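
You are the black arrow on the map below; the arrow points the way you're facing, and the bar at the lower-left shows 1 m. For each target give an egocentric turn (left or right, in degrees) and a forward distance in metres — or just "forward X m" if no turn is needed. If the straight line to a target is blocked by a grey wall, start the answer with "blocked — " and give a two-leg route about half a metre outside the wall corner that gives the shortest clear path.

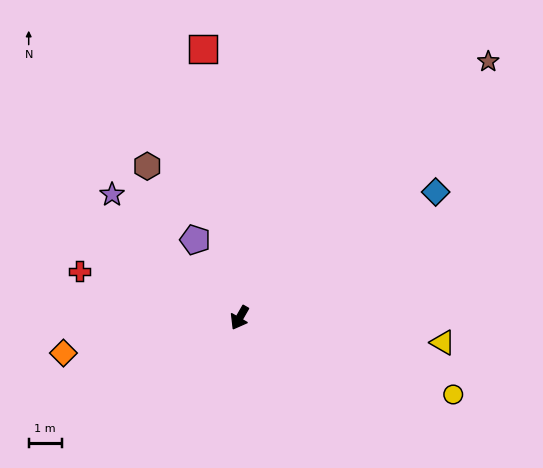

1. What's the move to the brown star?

turn left 166°, forward 10.9 m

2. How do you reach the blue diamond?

turn left 152°, forward 7.1 m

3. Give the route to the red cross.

turn right 76°, forward 5.1 m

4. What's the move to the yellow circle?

turn left 100°, forward 6.9 m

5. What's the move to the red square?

turn right 142°, forward 8.3 m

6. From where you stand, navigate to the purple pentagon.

turn right 121°, forward 2.7 m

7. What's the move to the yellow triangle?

turn left 113°, forward 6.2 m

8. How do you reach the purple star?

turn right 104°, forward 5.4 m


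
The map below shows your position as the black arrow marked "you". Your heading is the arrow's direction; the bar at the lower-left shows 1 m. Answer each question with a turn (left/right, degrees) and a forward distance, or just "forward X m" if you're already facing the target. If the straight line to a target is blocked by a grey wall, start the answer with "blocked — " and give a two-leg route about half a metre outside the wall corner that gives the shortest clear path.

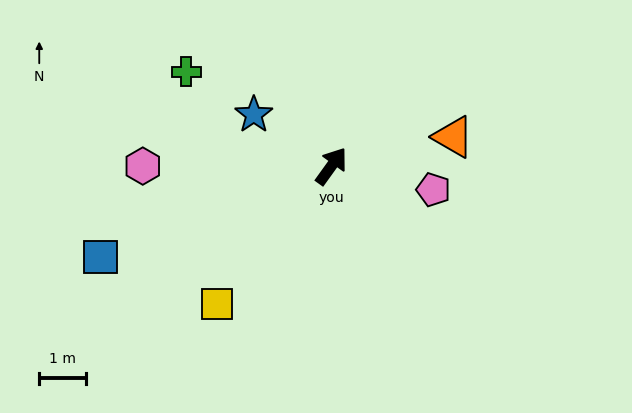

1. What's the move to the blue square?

turn left 147°, forward 5.3 m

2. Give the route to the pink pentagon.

turn right 67°, forward 2.2 m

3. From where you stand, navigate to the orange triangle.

turn right 41°, forward 2.7 m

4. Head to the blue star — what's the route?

turn left 92°, forward 2.0 m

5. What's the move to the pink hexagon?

turn left 126°, forward 4.0 m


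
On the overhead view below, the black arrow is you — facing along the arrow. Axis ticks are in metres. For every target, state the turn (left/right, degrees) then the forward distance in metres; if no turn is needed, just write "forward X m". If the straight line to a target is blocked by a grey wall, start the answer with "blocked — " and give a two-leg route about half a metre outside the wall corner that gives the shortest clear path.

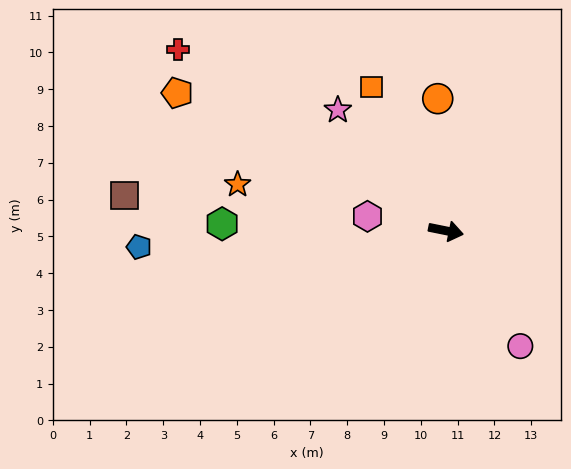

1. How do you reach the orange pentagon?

turn left 164°, forward 8.2 m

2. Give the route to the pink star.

turn left 143°, forward 4.4 m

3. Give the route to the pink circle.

turn right 46°, forward 3.7 m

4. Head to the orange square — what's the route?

turn left 129°, forward 4.4 m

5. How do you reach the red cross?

turn left 157°, forward 8.8 m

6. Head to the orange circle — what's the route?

turn left 105°, forward 3.6 m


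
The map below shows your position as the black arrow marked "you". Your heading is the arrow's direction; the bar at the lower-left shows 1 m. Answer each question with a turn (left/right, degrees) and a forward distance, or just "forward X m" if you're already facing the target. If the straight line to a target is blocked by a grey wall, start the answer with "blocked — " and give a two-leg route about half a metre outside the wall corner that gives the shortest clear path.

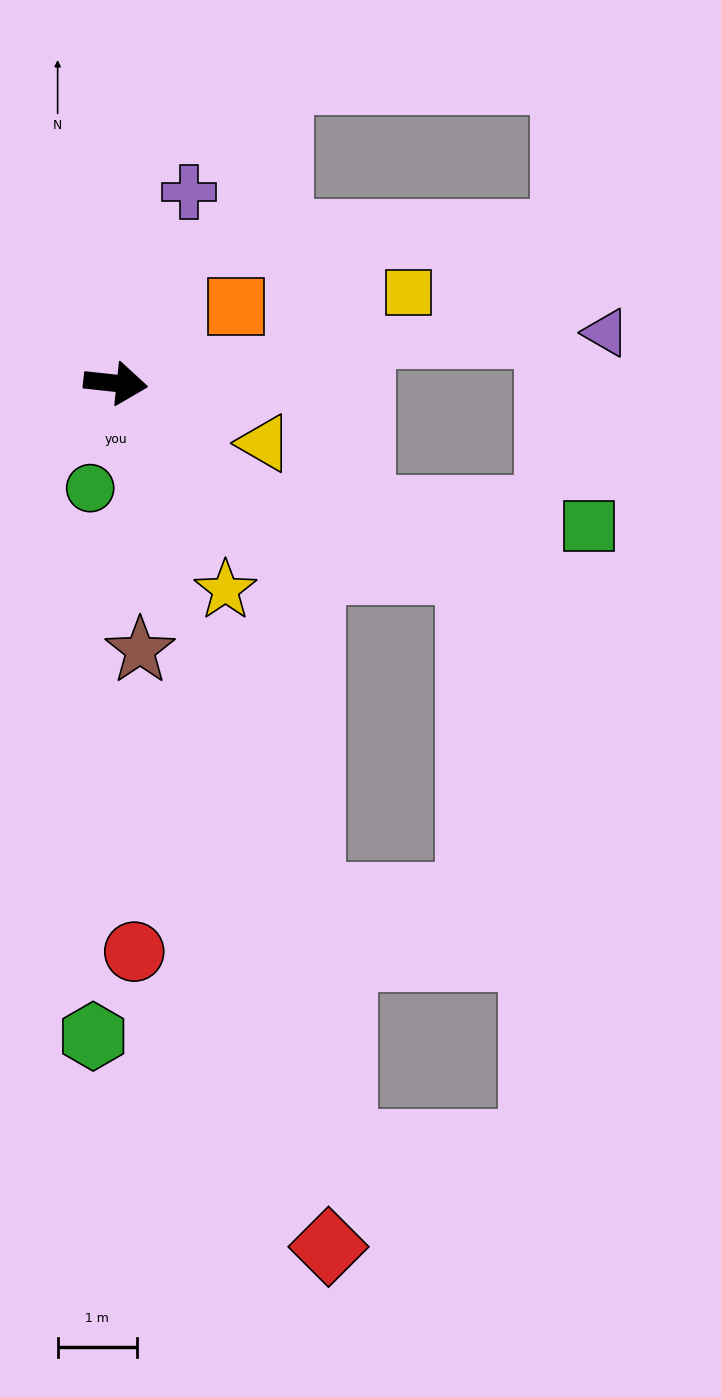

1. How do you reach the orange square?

turn left 39°, forward 1.8 m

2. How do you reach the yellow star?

turn right 56°, forward 2.9 m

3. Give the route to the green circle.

turn right 97°, forward 1.4 m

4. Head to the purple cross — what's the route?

turn left 75°, forward 2.6 m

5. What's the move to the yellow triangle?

turn right 16°, forward 2.0 m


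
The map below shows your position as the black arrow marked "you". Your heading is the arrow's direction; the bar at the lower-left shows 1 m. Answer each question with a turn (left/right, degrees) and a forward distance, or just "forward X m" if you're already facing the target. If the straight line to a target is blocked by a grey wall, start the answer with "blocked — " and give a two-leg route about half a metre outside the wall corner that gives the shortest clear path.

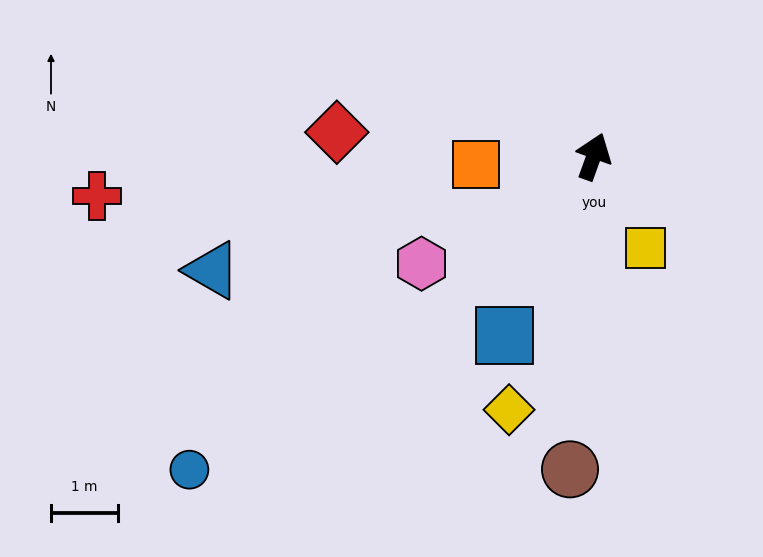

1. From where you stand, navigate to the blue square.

turn left 173°, forward 3.0 m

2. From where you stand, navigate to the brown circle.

turn right 165°, forward 4.7 m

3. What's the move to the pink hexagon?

turn left 142°, forward 3.0 m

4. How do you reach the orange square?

turn left 114°, forward 1.8 m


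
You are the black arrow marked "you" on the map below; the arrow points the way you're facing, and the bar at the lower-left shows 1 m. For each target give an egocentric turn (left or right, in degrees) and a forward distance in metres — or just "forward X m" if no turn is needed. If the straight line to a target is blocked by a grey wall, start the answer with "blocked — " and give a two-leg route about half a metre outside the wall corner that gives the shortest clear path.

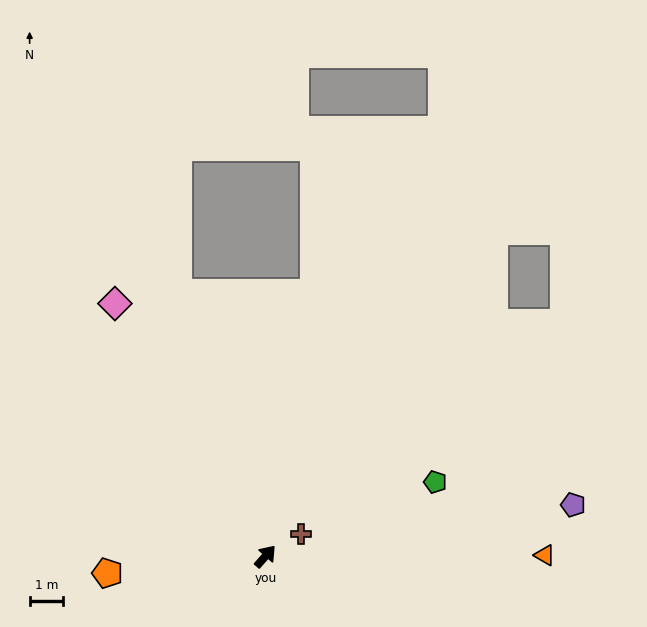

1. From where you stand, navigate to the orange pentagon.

turn left 138°, forward 4.8 m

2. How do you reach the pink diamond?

turn left 72°, forward 8.9 m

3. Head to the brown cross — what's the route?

turn right 16°, forward 1.3 m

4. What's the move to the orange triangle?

turn right 48°, forward 8.4 m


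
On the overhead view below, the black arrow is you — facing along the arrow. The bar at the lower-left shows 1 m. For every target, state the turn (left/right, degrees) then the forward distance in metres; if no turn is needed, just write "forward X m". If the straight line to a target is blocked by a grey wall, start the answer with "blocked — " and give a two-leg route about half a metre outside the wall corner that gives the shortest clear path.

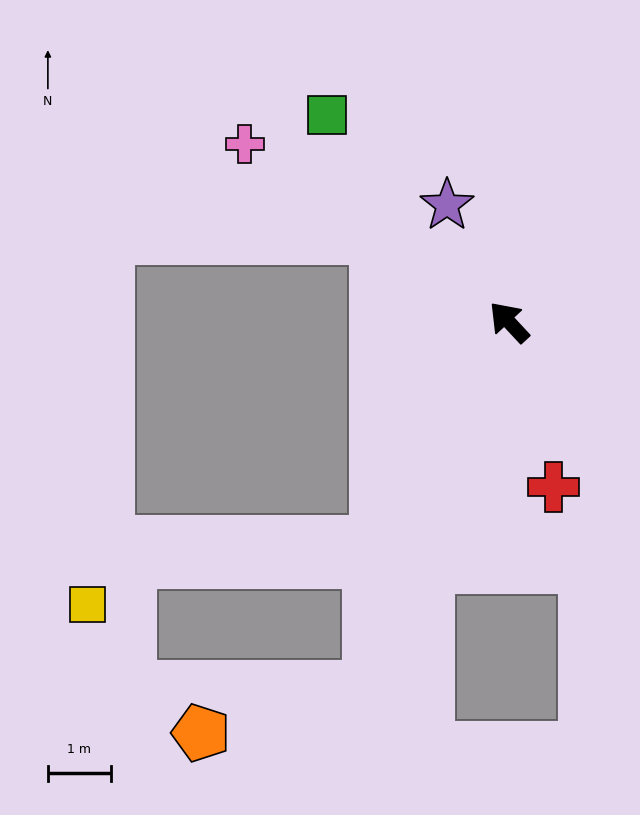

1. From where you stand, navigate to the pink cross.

turn left 13°, forward 5.0 m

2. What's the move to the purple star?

turn right 15°, forward 2.1 m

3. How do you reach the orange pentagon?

blocked — turn left 116°, forward 6.2 m, then turn right 54°, forward 2.8 m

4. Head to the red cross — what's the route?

turn left 152°, forward 2.7 m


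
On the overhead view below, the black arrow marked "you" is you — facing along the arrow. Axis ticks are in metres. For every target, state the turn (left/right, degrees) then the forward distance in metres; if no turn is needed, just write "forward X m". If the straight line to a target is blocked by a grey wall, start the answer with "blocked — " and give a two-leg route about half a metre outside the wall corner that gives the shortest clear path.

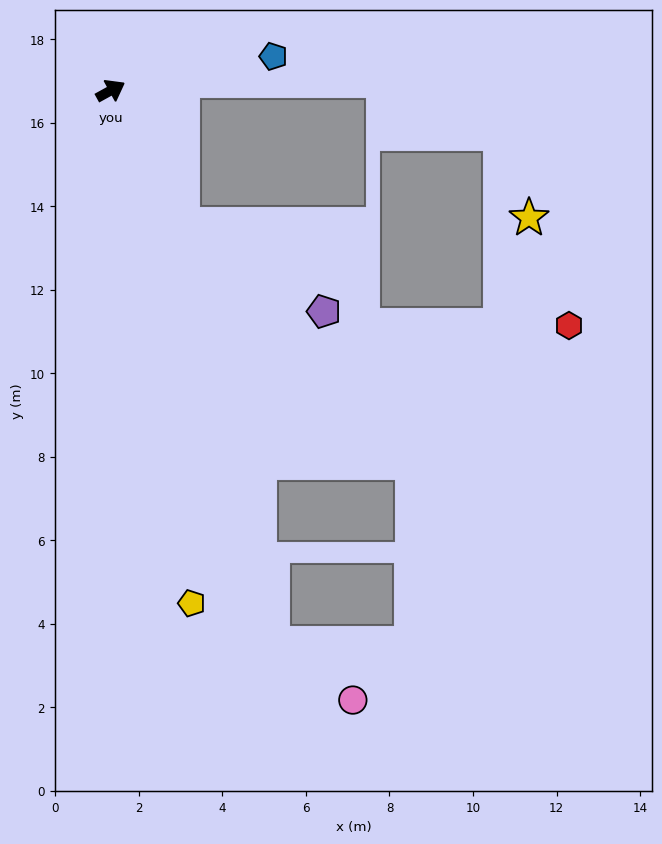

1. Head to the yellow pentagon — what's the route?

turn right 110°, forward 12.4 m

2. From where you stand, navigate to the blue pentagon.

turn right 17°, forward 4.0 m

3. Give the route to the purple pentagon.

blocked — turn right 91°, forward 3.7 m, then turn left 31°, forward 4.0 m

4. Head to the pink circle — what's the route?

blocked — turn right 103°, forward 13.8 m, then turn left 39°, forward 2.4 m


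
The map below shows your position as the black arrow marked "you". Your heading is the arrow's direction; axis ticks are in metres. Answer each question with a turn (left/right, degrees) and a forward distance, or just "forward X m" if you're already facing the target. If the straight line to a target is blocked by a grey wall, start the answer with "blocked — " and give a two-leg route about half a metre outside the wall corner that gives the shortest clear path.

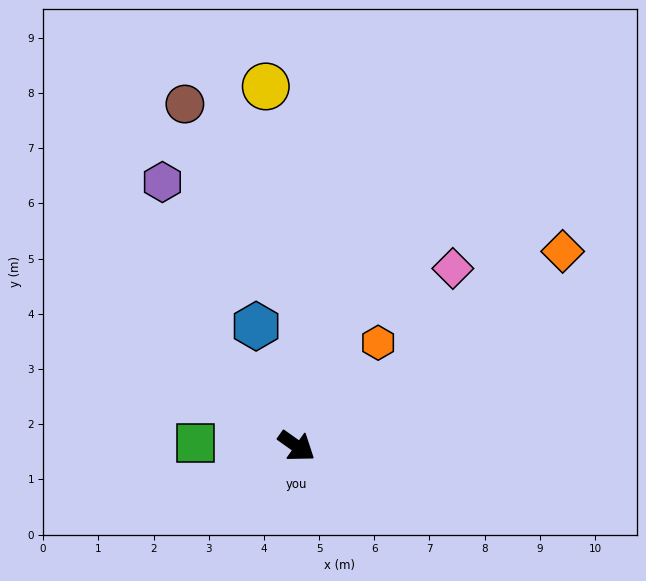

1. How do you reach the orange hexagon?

turn left 87°, forward 2.4 m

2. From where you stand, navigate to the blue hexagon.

turn left 144°, forward 2.3 m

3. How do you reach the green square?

turn right 146°, forward 1.8 m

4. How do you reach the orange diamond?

turn left 72°, forward 6.0 m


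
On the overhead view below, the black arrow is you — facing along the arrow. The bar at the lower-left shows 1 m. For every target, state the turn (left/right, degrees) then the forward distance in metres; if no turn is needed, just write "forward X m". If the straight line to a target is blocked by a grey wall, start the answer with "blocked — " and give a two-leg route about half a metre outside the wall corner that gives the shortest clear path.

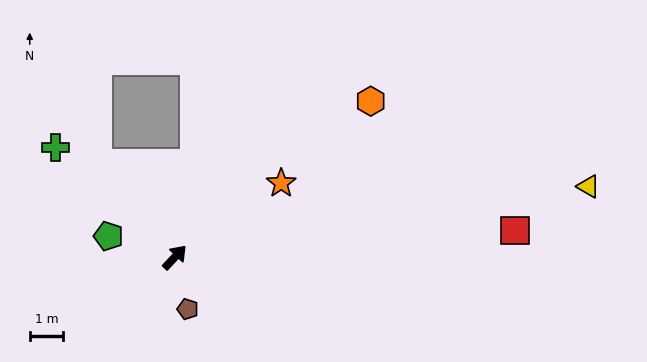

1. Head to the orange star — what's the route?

turn right 12°, forward 3.9 m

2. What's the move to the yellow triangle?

turn right 37°, forward 12.6 m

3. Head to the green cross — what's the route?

turn left 91°, forward 4.9 m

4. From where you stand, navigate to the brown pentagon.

turn right 123°, forward 1.6 m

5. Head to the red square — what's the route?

turn right 42°, forward 10.3 m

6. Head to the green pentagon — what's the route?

turn left 116°, forward 2.1 m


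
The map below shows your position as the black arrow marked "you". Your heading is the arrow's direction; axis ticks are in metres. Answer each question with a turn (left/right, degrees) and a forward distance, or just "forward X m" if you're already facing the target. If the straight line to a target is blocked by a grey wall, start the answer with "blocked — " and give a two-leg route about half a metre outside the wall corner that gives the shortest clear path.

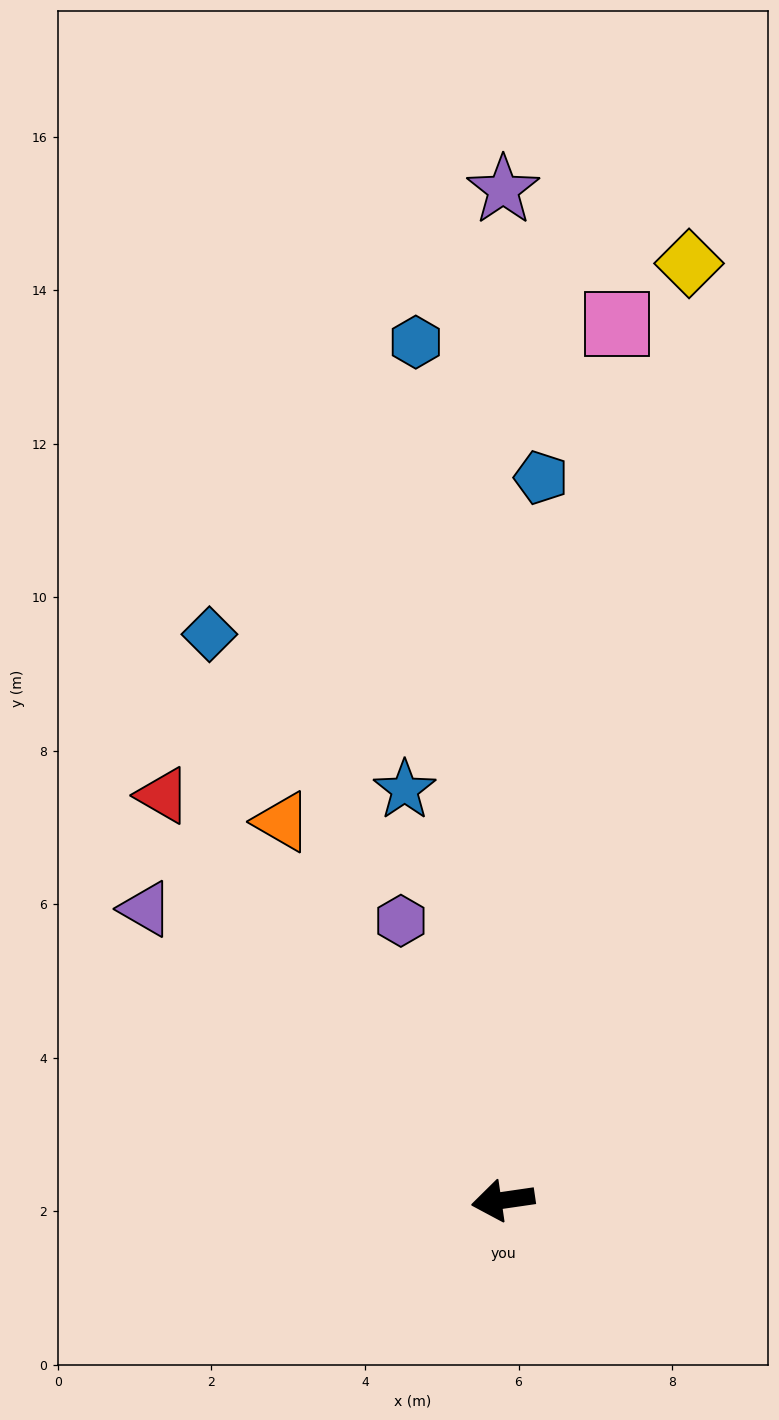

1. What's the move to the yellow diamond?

turn right 109°, forward 12.4 m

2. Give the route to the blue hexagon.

turn right 92°, forward 11.2 m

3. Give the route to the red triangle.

turn right 58°, forward 6.9 m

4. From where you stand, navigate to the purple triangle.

turn right 47°, forward 6.0 m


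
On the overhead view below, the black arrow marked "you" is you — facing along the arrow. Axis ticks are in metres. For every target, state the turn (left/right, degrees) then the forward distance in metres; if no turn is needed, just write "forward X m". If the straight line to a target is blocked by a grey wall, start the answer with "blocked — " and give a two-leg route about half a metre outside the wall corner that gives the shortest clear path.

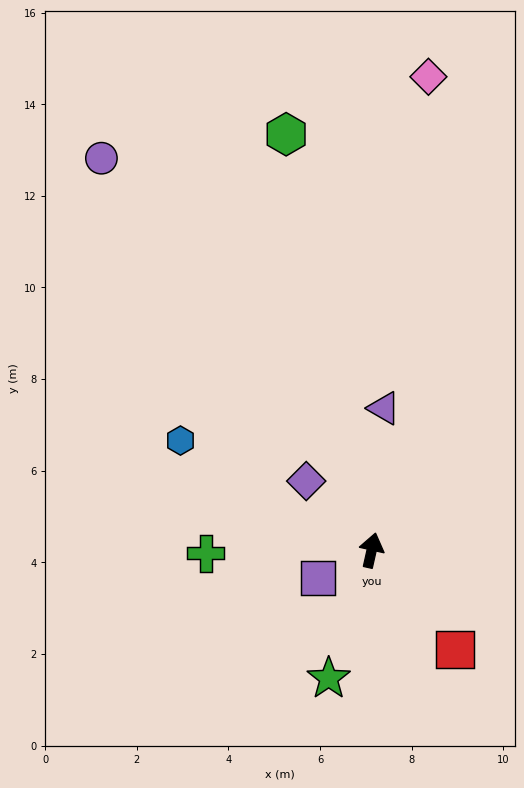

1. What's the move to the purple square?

turn left 130°, forward 1.3 m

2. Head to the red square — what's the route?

turn right 127°, forward 2.8 m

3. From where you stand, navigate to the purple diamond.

turn left 56°, forward 2.1 m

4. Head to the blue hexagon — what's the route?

turn left 73°, forward 4.8 m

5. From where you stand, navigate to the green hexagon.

turn left 24°, forward 9.3 m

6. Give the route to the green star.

turn left 174°, forward 2.9 m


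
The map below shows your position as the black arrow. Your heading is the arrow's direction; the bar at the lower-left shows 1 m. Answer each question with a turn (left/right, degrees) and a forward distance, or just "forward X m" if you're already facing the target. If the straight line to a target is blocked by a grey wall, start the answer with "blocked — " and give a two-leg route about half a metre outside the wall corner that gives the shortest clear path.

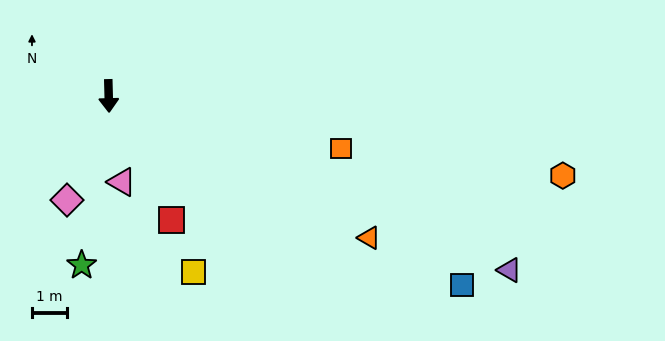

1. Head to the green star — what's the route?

turn right 11°, forward 4.9 m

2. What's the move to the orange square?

turn left 76°, forward 6.8 m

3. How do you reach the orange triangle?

turn left 60°, forward 8.5 m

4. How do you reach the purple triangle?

turn left 65°, forward 12.5 m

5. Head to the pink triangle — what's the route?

turn left 7°, forward 2.5 m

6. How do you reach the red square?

turn left 25°, forward 4.0 m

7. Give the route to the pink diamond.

turn right 23°, forward 3.2 m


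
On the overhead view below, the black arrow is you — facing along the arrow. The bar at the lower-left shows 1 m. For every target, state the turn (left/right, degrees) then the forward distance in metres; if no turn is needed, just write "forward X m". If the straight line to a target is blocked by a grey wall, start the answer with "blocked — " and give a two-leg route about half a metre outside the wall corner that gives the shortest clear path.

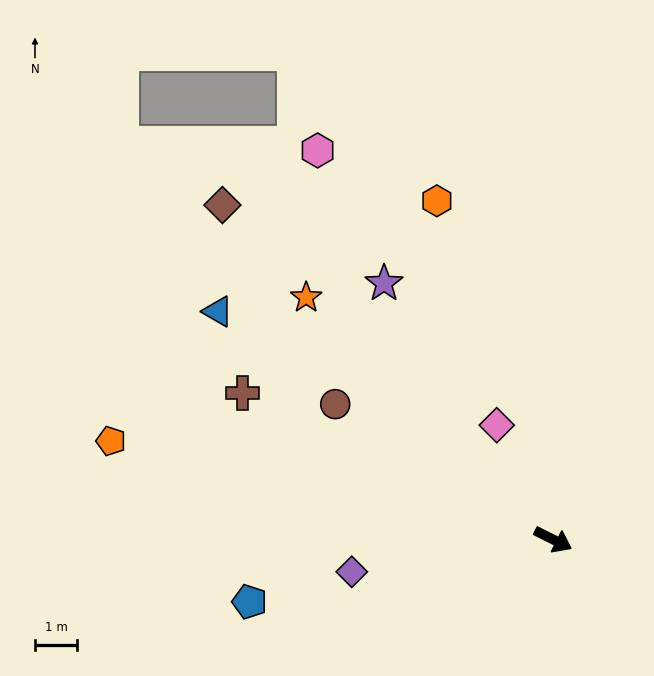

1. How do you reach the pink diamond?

turn left 143°, forward 3.0 m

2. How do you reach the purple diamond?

turn right 144°, forward 4.8 m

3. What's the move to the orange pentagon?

turn right 166°, forward 10.7 m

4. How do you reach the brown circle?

turn left 175°, forward 6.0 m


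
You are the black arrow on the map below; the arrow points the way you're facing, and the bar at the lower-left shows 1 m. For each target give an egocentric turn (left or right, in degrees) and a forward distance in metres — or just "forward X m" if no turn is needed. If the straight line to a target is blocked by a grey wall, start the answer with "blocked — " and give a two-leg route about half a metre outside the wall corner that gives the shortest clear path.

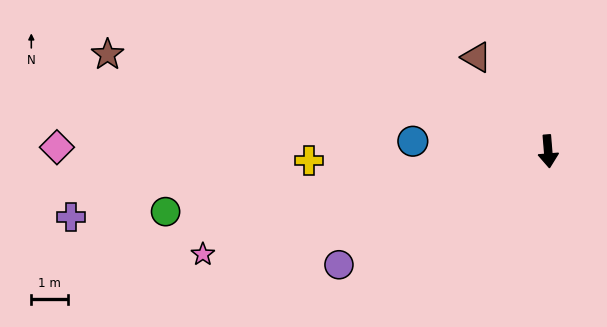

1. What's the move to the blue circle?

turn right 99°, forward 3.7 m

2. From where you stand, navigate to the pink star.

turn right 78°, forward 9.9 m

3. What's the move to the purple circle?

turn right 66°, forward 6.6 m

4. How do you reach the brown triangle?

turn right 147°, forward 3.3 m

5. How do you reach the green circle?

turn right 86°, forward 10.7 m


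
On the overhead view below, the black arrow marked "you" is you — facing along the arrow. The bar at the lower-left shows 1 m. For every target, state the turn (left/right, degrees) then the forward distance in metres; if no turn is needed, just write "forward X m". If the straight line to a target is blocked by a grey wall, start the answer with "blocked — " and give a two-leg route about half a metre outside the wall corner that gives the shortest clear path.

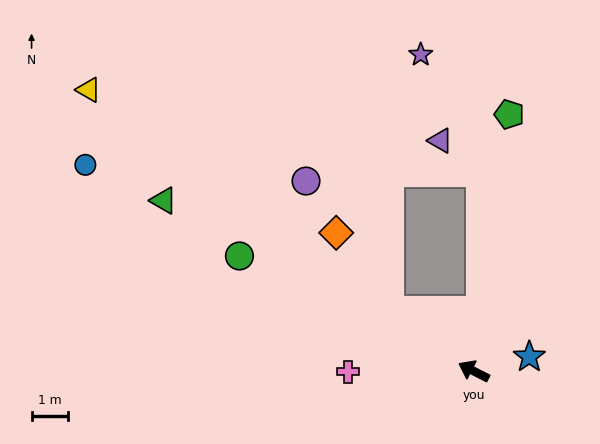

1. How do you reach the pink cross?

turn left 27°, forward 3.5 m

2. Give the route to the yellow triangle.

turn right 9°, forward 13.1 m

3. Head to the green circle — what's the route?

forward 7.2 m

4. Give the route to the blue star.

turn right 139°, forward 1.6 m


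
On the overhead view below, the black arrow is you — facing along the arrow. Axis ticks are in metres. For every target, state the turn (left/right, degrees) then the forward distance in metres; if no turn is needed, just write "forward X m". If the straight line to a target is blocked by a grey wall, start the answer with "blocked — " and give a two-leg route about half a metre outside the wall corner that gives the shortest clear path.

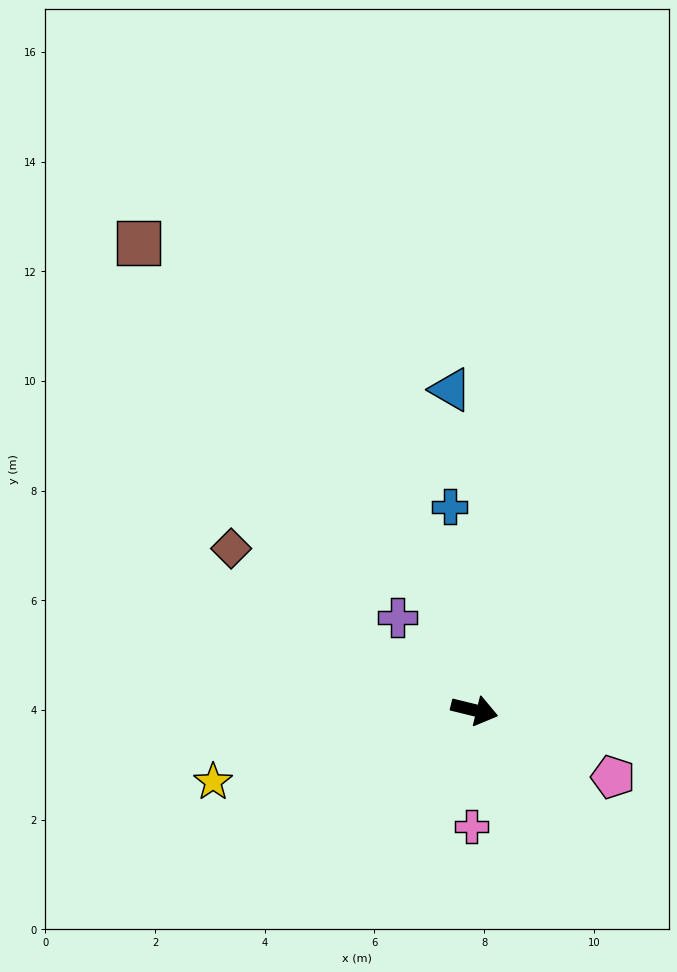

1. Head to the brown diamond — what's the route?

turn left 160°, forward 5.3 m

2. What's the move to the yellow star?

turn right 151°, forward 4.9 m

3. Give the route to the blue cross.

turn left 111°, forward 3.7 m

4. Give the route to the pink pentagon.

turn right 12°, forward 2.8 m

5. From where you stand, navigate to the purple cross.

turn left 144°, forward 2.2 m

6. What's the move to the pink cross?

turn right 78°, forward 2.1 m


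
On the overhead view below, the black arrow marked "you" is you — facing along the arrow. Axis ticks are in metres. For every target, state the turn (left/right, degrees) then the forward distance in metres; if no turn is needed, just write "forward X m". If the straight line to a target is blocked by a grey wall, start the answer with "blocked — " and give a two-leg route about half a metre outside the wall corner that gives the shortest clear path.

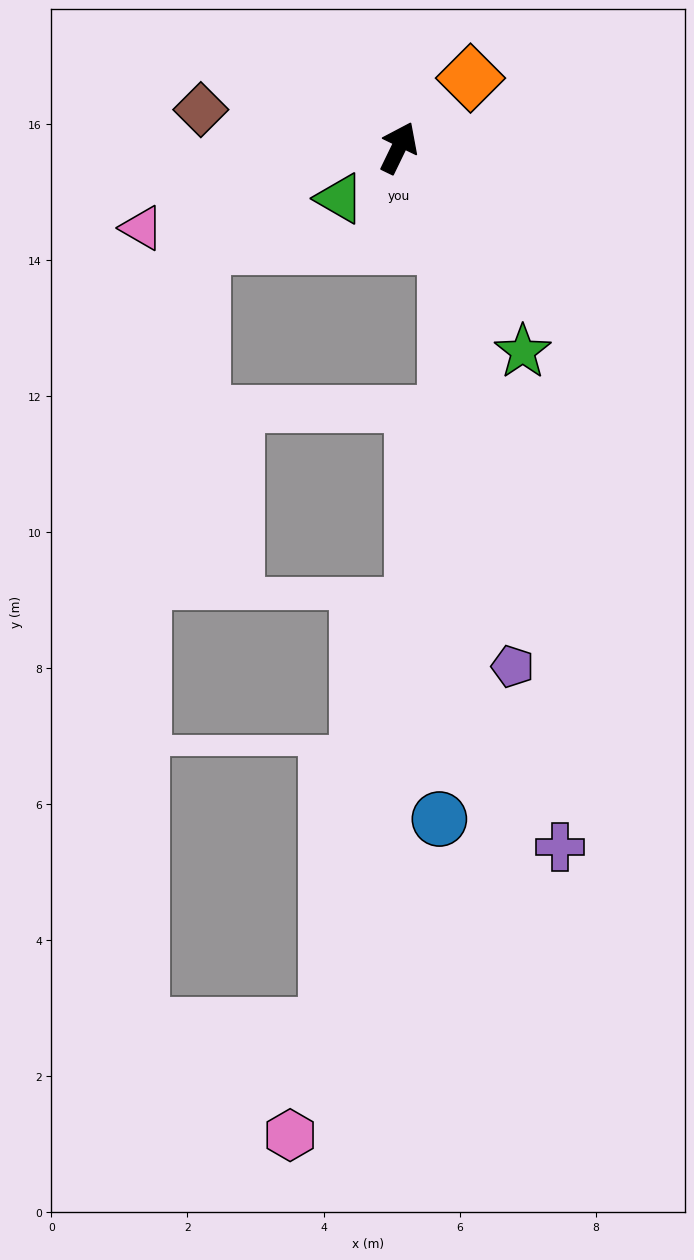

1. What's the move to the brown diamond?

turn left 105°, forward 3.0 m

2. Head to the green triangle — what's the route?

turn left 157°, forward 1.1 m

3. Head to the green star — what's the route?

turn right 123°, forward 3.5 m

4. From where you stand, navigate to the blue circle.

blocked — turn right 128°, forward 1.6 m, then turn right 27°, forward 8.4 m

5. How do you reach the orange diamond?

turn right 20°, forward 1.5 m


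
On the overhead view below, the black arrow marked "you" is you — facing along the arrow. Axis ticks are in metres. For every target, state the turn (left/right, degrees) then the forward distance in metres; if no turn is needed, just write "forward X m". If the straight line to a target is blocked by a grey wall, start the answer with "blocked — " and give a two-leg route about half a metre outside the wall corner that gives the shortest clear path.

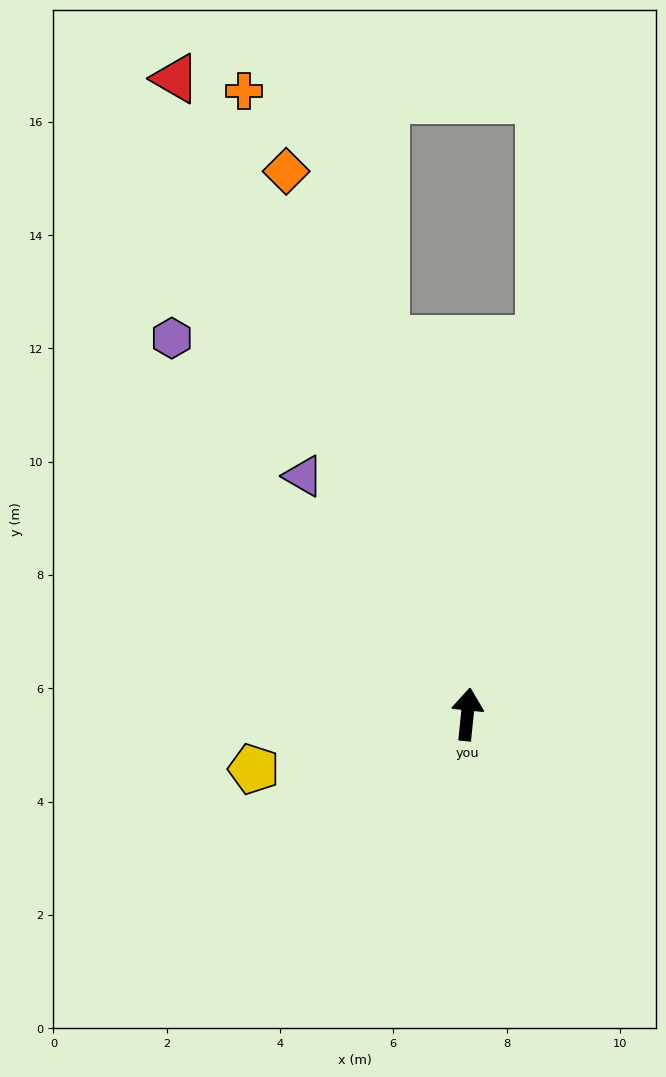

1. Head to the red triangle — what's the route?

turn left 30°, forward 12.3 m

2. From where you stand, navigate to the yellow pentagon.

turn left 110°, forward 3.9 m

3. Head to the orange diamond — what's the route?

turn left 24°, forward 10.1 m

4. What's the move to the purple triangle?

turn left 40°, forward 5.1 m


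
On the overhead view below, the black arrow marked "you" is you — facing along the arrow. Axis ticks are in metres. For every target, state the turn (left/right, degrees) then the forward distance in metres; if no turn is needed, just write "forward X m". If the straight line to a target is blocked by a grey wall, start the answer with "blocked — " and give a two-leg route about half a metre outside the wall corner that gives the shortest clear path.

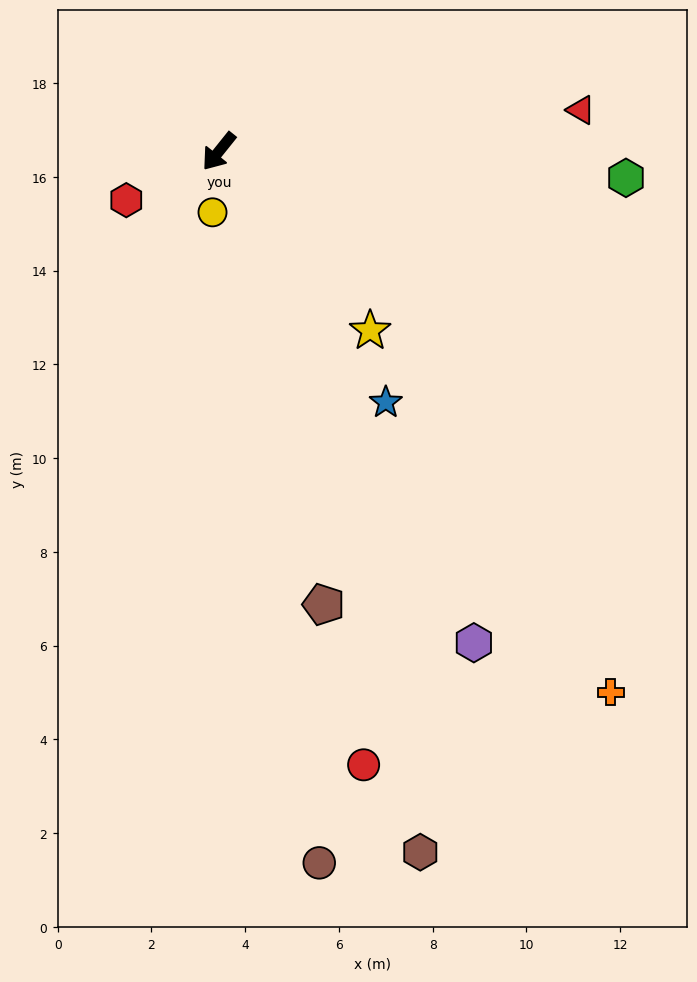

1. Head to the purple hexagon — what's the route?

turn left 66°, forward 11.8 m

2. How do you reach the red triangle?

turn left 135°, forward 7.8 m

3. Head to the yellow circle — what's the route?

turn left 33°, forward 1.3 m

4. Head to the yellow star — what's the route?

turn left 79°, forward 5.0 m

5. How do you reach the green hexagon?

turn left 125°, forward 8.7 m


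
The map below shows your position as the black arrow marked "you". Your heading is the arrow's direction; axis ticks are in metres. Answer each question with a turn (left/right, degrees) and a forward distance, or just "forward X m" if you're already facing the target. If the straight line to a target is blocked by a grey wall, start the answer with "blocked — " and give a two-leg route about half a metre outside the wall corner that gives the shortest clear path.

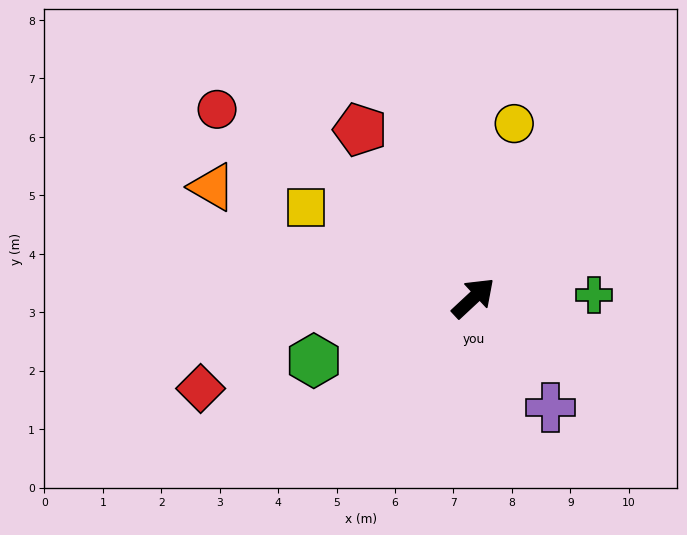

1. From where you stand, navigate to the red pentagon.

turn left 81°, forward 3.5 m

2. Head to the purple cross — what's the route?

turn right 98°, forward 2.3 m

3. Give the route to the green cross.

turn right 42°, forward 2.1 m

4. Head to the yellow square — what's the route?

turn left 109°, forward 3.3 m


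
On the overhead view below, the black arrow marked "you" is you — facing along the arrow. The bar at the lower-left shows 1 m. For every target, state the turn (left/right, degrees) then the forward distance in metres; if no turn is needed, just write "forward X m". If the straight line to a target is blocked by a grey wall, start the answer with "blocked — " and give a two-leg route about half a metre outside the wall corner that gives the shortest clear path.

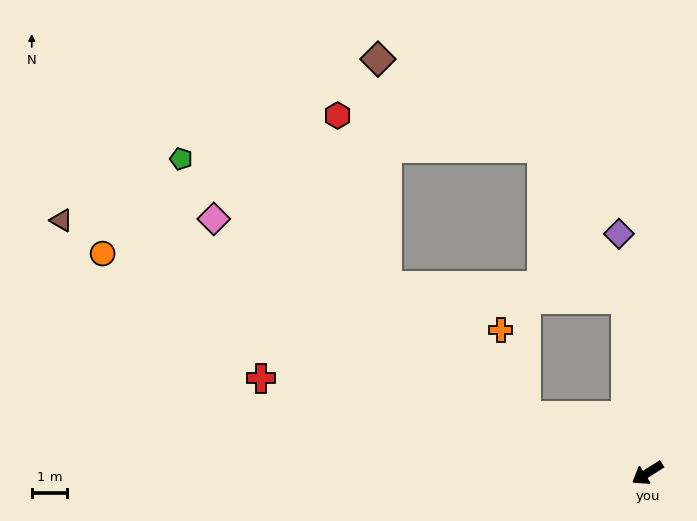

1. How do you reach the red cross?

turn right 46°, forward 11.3 m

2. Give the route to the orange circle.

turn right 54°, forward 16.6 m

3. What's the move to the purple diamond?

turn right 115°, forward 6.8 m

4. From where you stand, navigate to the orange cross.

blocked — turn right 57°, forward 3.8 m, then turn right 49°, forward 2.5 m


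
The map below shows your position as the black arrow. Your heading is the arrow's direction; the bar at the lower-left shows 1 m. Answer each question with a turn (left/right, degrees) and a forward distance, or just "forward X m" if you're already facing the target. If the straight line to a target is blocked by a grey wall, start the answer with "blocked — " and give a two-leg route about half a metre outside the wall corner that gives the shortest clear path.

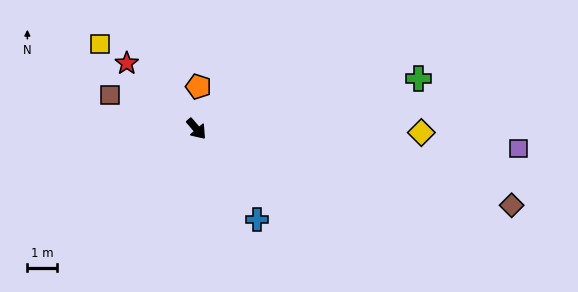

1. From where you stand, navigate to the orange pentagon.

turn left 137°, forward 1.4 m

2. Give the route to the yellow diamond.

turn left 48°, forward 7.5 m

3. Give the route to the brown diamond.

turn left 36°, forward 10.8 m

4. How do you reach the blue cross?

turn right 7°, forward 3.6 m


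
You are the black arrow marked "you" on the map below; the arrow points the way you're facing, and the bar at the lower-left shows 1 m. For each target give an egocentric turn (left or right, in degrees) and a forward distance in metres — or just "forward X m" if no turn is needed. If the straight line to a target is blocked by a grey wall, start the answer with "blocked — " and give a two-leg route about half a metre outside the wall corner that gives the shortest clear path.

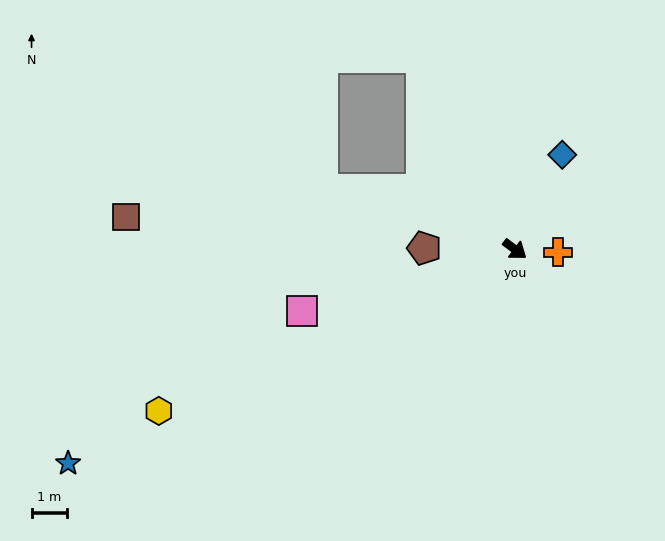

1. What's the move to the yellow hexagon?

turn right 119°, forward 11.0 m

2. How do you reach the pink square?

turn right 127°, forward 6.2 m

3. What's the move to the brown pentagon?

turn right 144°, forward 2.5 m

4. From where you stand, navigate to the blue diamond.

turn left 100°, forward 3.0 m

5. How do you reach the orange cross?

turn left 33°, forward 1.2 m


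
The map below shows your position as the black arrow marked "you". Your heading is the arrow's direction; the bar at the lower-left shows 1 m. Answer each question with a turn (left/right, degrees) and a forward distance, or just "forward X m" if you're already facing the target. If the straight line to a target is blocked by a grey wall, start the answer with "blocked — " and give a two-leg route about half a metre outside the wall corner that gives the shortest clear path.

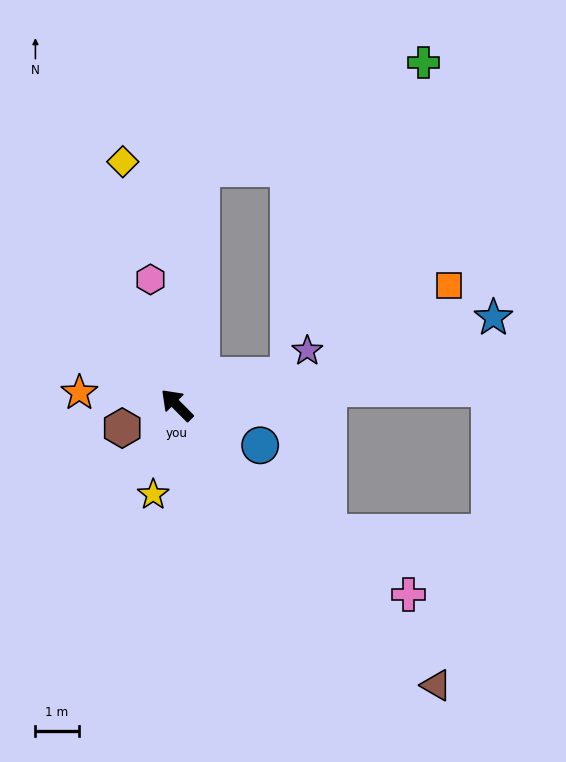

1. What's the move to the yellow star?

turn left 120°, forward 2.1 m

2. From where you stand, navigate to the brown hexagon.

turn left 68°, forward 1.4 m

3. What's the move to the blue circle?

turn right 161°, forward 2.1 m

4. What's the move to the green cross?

blocked — turn right 51°, forward 5.5 m, then turn right 58°, forward 5.7 m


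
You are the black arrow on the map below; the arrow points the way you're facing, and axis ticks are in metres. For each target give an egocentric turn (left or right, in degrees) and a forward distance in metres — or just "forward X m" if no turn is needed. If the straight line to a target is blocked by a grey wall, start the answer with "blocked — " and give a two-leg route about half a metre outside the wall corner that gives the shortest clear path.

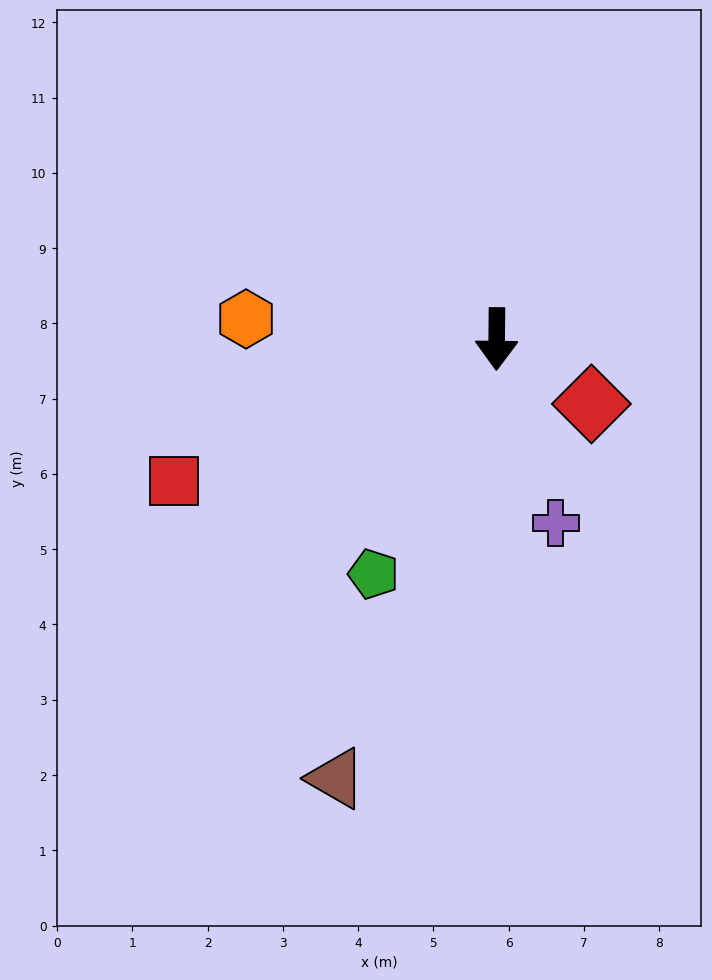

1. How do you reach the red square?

turn right 66°, forward 4.7 m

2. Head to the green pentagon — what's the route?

turn right 27°, forward 3.5 m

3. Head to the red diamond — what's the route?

turn left 56°, forward 1.5 m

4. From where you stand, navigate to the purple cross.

turn left 18°, forward 2.6 m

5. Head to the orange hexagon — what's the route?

turn right 94°, forward 3.3 m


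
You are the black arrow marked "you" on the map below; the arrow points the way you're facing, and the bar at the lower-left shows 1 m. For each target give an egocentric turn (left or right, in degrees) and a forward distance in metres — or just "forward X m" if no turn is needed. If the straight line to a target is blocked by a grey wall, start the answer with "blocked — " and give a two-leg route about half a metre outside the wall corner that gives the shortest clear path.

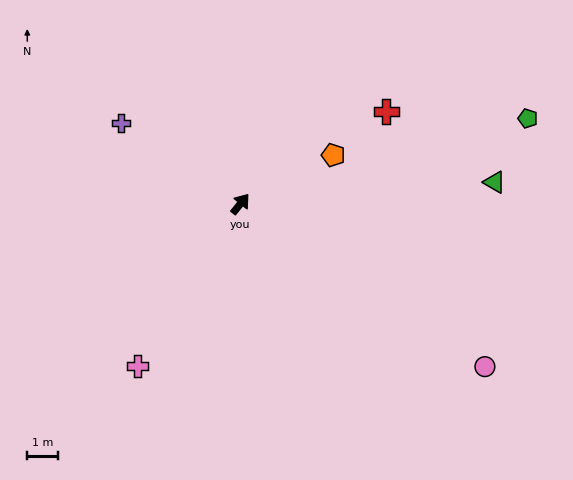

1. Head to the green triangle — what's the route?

turn right 46°, forward 8.3 m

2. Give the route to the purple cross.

turn left 95°, forward 4.7 m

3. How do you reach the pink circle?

turn right 85°, forward 9.6 m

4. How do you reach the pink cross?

turn right 174°, forward 6.2 m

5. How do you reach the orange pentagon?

turn right 24°, forward 3.4 m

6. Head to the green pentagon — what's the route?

turn right 35°, forward 9.8 m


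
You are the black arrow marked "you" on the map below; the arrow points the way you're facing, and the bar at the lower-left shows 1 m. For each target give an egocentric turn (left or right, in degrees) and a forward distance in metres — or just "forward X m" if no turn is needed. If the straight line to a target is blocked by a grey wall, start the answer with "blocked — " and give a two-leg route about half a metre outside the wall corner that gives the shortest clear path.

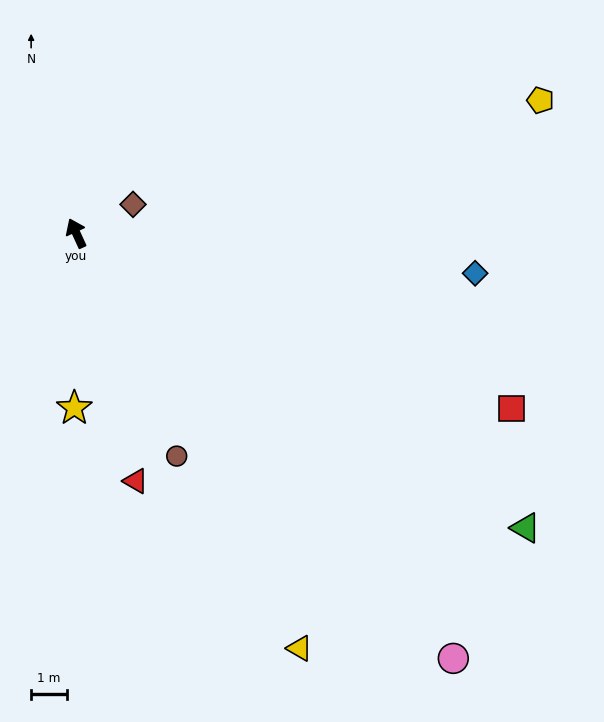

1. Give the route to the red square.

turn right 137°, forward 13.1 m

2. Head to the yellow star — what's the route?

turn left 155°, forward 4.9 m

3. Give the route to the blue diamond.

turn right 120°, forward 11.2 m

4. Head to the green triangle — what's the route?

turn right 148°, forward 15.0 m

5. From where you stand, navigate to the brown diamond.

turn right 88°, forward 1.8 m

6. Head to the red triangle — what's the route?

turn left 169°, forward 7.1 m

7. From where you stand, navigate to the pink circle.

turn right 163°, forward 15.9 m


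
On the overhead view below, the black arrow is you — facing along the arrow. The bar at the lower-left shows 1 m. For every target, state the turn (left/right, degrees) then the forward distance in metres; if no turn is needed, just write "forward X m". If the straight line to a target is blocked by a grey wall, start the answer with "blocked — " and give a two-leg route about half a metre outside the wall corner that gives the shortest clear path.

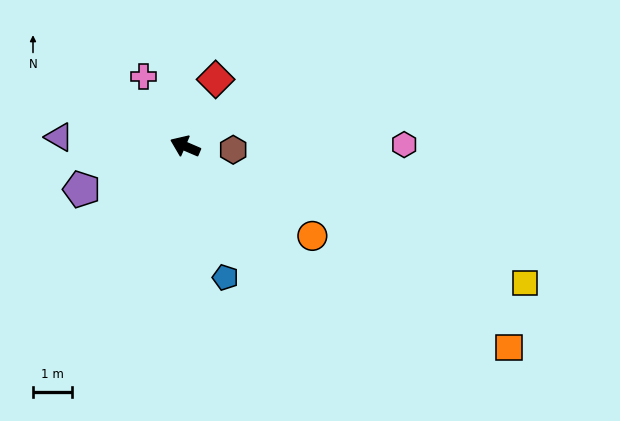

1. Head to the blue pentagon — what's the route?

turn left 130°, forward 3.5 m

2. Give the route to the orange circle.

turn left 168°, forward 4.0 m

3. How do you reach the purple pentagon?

turn left 46°, forward 2.9 m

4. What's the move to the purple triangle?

turn left 19°, forward 3.2 m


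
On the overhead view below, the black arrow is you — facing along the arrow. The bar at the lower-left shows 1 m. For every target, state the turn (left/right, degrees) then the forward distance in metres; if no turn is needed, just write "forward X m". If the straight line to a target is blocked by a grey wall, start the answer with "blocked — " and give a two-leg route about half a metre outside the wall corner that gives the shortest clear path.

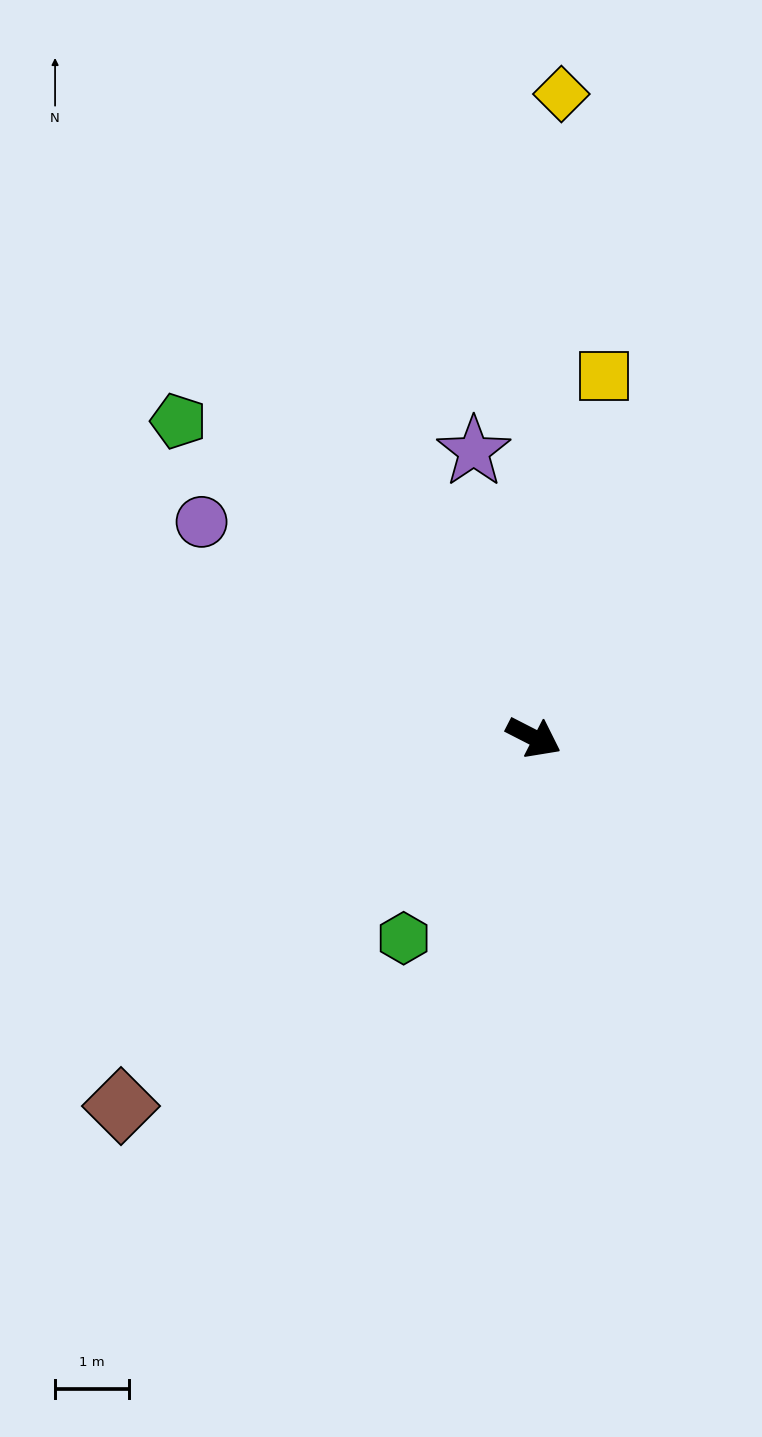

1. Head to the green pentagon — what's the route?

turn left 165°, forward 6.4 m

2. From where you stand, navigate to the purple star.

turn left 129°, forward 3.9 m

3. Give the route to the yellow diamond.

turn left 115°, forward 8.7 m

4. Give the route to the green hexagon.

turn right 96°, forward 3.2 m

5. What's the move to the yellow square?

turn left 106°, forward 5.0 m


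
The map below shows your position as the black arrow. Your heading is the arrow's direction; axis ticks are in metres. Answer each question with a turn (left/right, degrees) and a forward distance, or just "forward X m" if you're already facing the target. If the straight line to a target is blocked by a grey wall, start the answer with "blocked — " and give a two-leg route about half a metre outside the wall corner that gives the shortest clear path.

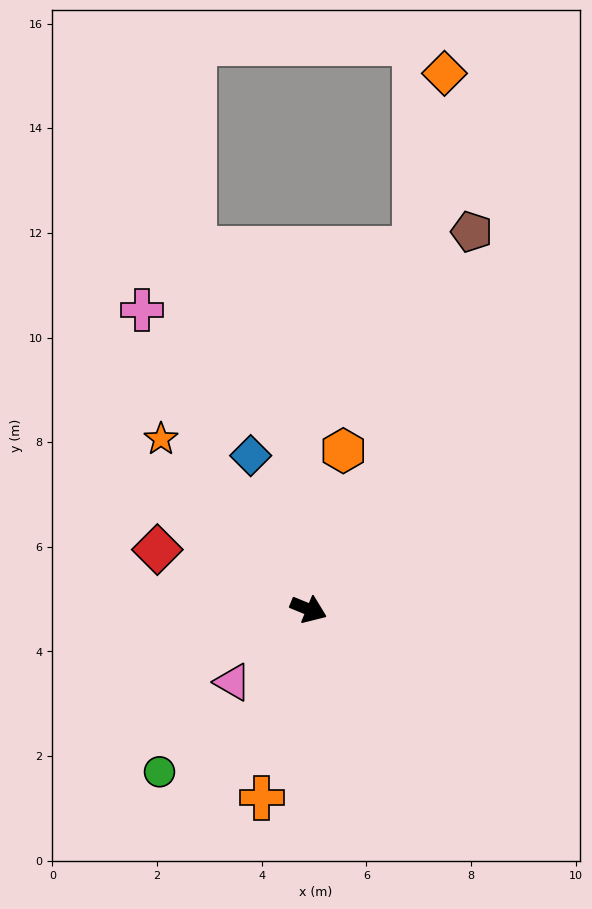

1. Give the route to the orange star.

turn left 153°, forward 4.3 m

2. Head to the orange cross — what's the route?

turn right 82°, forward 3.7 m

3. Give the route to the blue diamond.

turn left 133°, forward 3.1 m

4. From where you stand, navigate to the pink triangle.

turn right 114°, forward 2.0 m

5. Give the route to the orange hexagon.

turn left 100°, forward 3.1 m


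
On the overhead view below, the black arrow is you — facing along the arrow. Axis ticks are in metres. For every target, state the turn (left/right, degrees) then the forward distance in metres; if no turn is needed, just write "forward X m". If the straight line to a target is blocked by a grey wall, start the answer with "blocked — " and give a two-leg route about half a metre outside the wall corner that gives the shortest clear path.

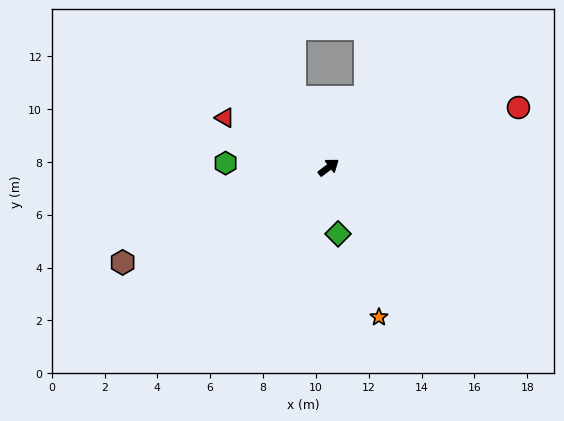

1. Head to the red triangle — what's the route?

turn left 117°, forward 4.4 m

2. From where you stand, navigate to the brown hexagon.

turn left 168°, forward 8.6 m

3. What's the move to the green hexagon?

turn left 141°, forward 3.9 m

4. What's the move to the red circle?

turn right 19°, forward 7.5 m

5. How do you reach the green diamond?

turn right 119°, forward 2.5 m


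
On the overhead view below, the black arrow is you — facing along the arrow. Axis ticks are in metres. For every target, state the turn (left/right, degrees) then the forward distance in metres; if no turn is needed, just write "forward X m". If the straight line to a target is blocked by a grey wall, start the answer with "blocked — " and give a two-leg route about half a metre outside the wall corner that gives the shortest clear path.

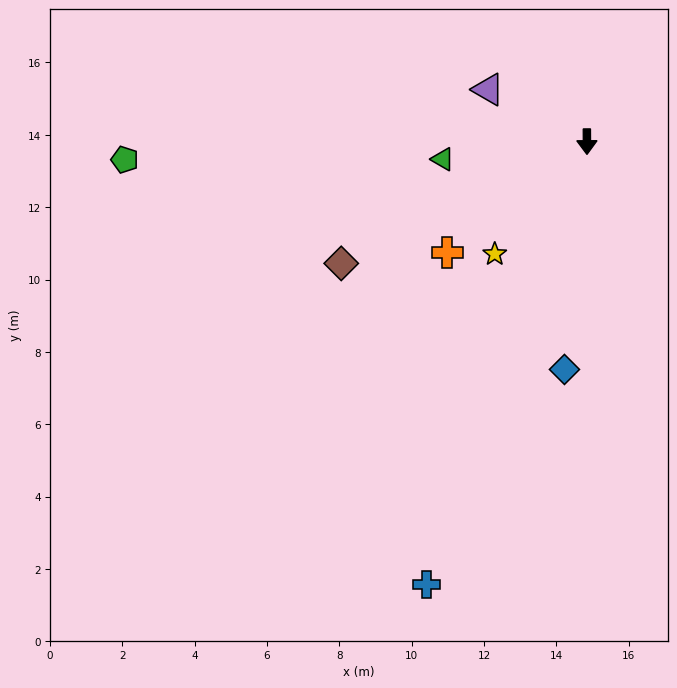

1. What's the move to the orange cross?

turn right 52°, forward 4.9 m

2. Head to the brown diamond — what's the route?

turn right 64°, forward 7.6 m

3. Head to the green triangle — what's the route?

turn right 83°, forward 4.0 m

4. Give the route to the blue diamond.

turn right 6°, forward 6.3 m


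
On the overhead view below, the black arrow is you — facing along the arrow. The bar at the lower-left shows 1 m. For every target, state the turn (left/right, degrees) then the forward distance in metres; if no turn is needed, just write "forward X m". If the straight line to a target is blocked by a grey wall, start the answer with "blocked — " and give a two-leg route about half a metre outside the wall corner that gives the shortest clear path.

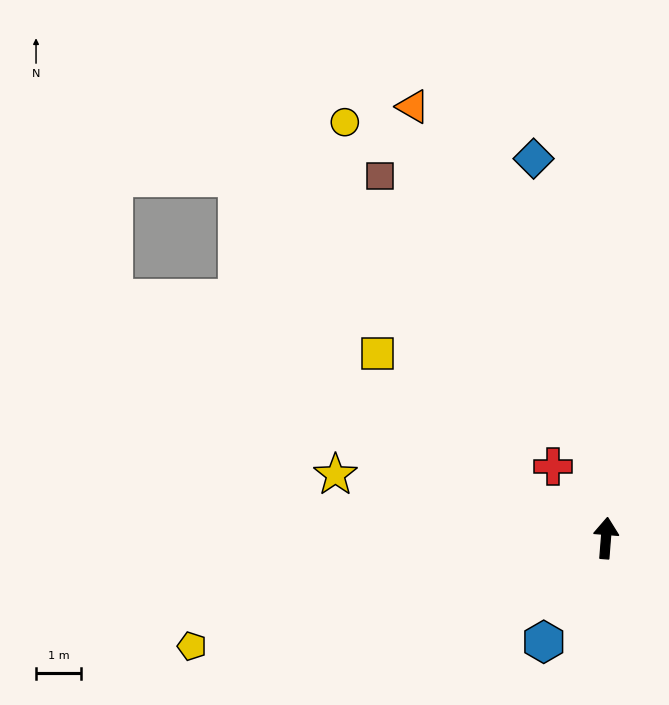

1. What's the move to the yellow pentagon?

turn left 109°, forward 9.5 m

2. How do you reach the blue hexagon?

turn left 154°, forward 2.7 m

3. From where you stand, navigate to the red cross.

turn left 41°, forward 2.0 m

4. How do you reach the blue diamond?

turn left 15°, forward 8.6 m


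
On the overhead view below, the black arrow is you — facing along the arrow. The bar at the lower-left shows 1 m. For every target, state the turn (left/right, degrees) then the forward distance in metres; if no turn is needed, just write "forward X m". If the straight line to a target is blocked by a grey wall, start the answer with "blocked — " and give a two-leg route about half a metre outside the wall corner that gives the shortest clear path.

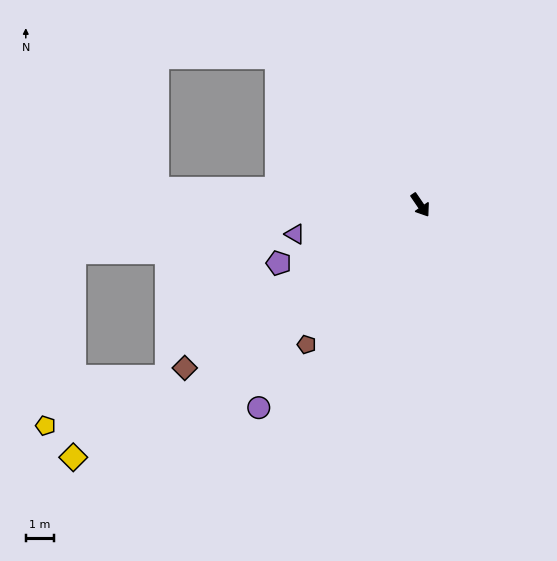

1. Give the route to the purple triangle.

turn right 111°, forward 4.6 m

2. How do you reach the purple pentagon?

turn right 102°, forward 5.5 m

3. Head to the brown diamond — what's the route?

turn right 90°, forward 10.2 m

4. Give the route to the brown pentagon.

turn right 74°, forward 6.4 m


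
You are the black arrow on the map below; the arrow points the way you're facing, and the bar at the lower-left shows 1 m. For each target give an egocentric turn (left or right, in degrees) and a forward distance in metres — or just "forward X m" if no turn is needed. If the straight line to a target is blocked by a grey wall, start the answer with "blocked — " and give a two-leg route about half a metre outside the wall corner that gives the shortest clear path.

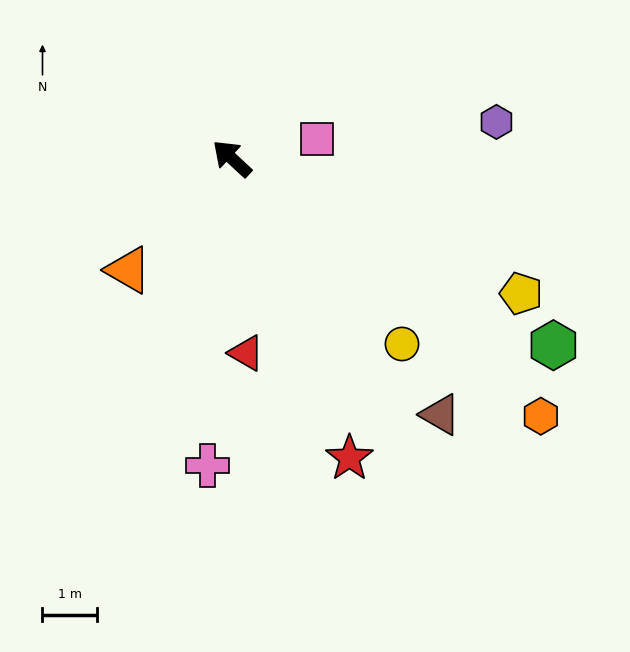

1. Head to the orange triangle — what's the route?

turn left 90°, forward 2.8 m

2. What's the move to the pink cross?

turn left 128°, forward 5.7 m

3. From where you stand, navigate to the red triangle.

turn left 137°, forward 3.6 m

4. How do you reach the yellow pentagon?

turn right 162°, forward 5.9 m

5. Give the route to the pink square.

turn right 124°, forward 1.6 m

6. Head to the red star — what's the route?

turn left 154°, forward 5.9 m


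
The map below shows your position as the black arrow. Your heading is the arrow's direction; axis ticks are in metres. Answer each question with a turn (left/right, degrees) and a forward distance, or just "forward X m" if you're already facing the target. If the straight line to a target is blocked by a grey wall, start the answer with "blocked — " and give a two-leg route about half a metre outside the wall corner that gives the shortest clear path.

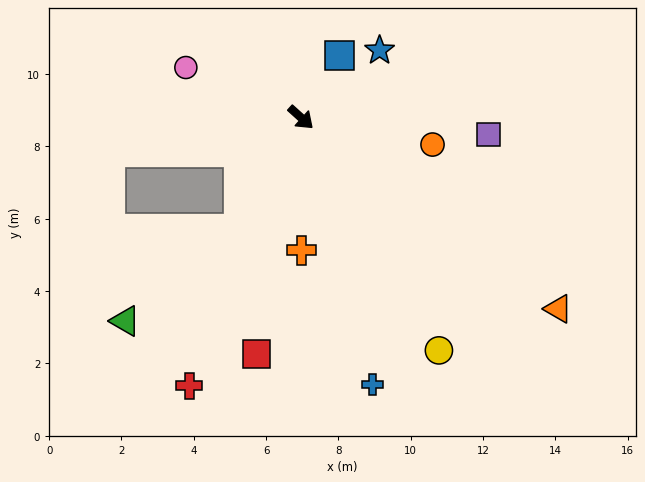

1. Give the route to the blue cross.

turn right 33°, forward 7.6 m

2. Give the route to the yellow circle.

turn right 17°, forward 7.5 m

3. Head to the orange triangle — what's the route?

turn left 5°, forward 8.9 m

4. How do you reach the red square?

turn right 59°, forward 6.7 m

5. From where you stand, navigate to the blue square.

turn left 100°, forward 2.0 m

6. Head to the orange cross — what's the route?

turn right 48°, forward 3.7 m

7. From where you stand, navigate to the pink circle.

turn right 161°, forward 3.5 m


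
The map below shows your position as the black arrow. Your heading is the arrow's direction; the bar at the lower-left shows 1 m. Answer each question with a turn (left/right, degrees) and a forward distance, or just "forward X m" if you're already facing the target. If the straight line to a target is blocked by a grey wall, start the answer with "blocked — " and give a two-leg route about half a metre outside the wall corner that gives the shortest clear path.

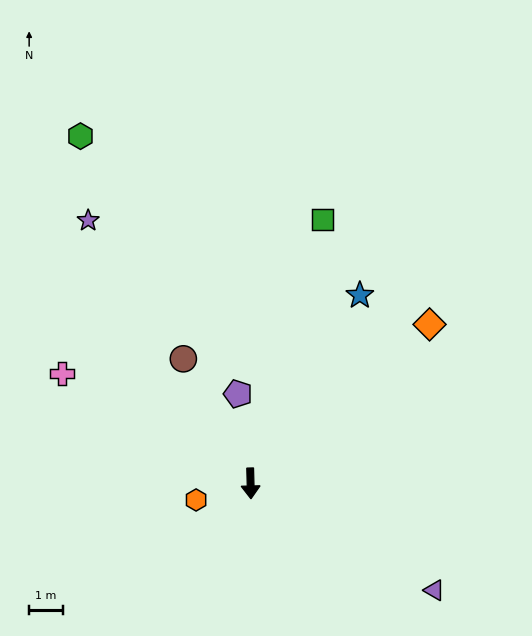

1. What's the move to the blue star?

turn left 148°, forward 6.5 m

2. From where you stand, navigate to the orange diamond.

turn left 130°, forward 7.1 m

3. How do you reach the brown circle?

turn right 153°, forward 4.2 m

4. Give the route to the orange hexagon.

turn right 75°, forward 1.7 m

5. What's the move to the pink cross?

turn right 122°, forward 6.5 m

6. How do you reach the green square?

turn left 163°, forward 8.1 m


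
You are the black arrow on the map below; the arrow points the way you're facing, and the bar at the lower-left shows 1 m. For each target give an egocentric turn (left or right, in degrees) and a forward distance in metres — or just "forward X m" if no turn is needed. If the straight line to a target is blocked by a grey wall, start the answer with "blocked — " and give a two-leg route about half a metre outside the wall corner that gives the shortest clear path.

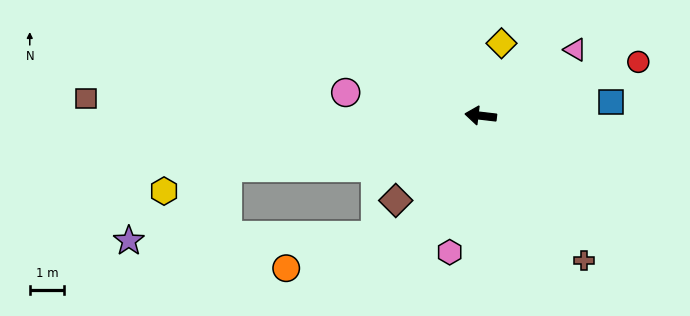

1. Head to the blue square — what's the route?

turn right 167°, forward 3.8 m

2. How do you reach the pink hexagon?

turn left 84°, forward 4.1 m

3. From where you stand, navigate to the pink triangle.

turn right 138°, forward 3.4 m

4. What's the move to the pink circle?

turn right 3°, forward 4.0 m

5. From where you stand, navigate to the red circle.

turn right 154°, forward 4.9 m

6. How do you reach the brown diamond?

turn left 52°, forward 3.5 m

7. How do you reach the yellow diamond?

turn right 99°, forward 2.2 m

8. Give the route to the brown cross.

turn left 132°, forward 5.2 m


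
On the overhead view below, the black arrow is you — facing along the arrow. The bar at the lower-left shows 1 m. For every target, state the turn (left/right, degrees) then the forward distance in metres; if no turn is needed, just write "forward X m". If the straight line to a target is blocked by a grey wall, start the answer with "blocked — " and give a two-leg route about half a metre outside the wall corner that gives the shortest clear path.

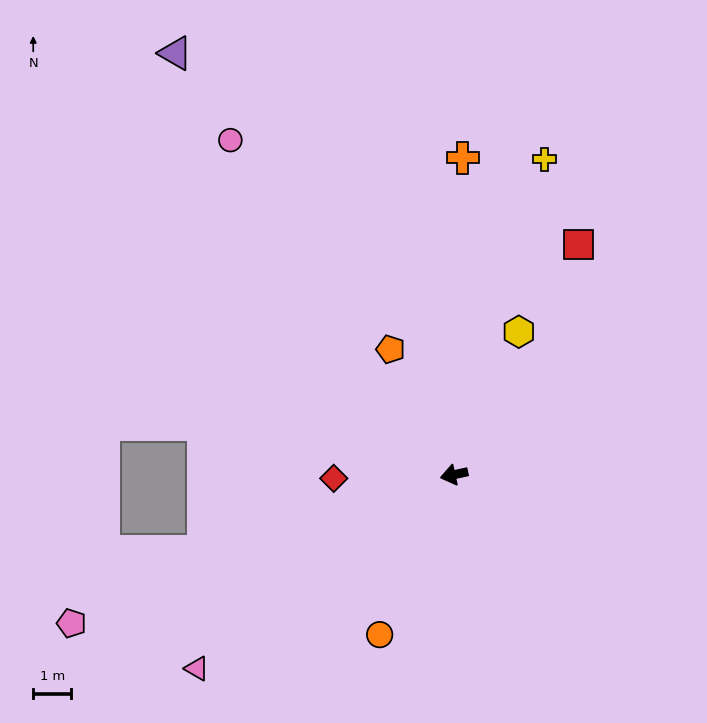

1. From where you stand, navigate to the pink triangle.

turn left 25°, forward 8.5 m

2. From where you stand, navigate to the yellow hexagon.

turn right 127°, forward 4.1 m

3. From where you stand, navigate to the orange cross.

turn right 104°, forward 8.3 m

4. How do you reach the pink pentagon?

turn left 9°, forward 10.8 m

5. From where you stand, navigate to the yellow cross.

turn right 118°, forward 8.6 m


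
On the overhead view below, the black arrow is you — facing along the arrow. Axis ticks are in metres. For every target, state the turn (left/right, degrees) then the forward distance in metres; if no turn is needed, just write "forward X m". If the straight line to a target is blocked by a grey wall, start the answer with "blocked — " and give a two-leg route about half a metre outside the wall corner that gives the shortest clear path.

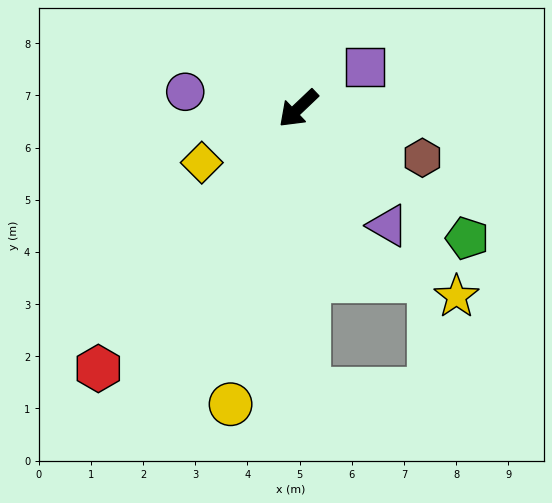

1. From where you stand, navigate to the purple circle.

turn right 52°, forward 2.2 m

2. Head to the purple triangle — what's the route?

turn left 84°, forward 2.8 m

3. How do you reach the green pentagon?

turn left 99°, forward 4.1 m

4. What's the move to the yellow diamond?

turn right 14°, forward 2.1 m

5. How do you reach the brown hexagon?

turn left 115°, forward 2.6 m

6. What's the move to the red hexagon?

turn left 9°, forward 6.3 m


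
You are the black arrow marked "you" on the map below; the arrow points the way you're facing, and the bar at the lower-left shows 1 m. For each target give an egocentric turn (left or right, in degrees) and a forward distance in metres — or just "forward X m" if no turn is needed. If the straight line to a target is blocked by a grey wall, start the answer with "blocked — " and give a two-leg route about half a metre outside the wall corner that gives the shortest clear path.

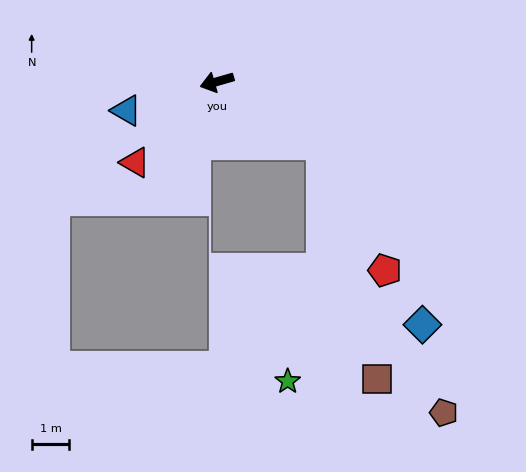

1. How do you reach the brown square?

blocked — turn left 133°, forward 3.3 m, then turn right 46°, forward 6.4 m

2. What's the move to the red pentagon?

blocked — turn left 133°, forward 3.3 m, then turn right 33°, forward 3.8 m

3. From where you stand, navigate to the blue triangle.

forward 2.5 m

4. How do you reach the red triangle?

turn left 29°, forward 3.1 m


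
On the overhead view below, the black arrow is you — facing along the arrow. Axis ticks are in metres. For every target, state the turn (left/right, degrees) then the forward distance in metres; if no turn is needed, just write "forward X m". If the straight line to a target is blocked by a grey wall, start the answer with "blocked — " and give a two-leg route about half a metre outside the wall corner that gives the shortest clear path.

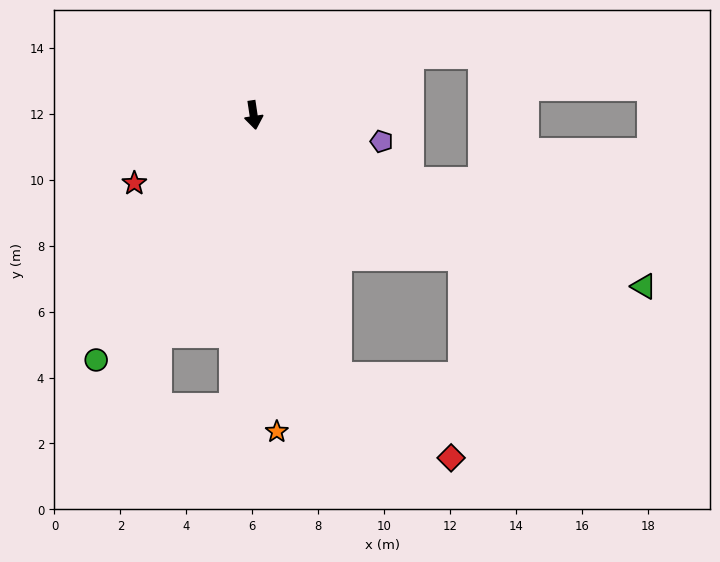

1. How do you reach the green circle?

turn right 41°, forward 8.8 m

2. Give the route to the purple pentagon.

turn left 70°, forward 4.0 m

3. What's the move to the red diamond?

blocked — turn left 9°, forward 8.3 m, then turn left 37°, forward 4.2 m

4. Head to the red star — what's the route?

turn right 69°, forward 4.2 m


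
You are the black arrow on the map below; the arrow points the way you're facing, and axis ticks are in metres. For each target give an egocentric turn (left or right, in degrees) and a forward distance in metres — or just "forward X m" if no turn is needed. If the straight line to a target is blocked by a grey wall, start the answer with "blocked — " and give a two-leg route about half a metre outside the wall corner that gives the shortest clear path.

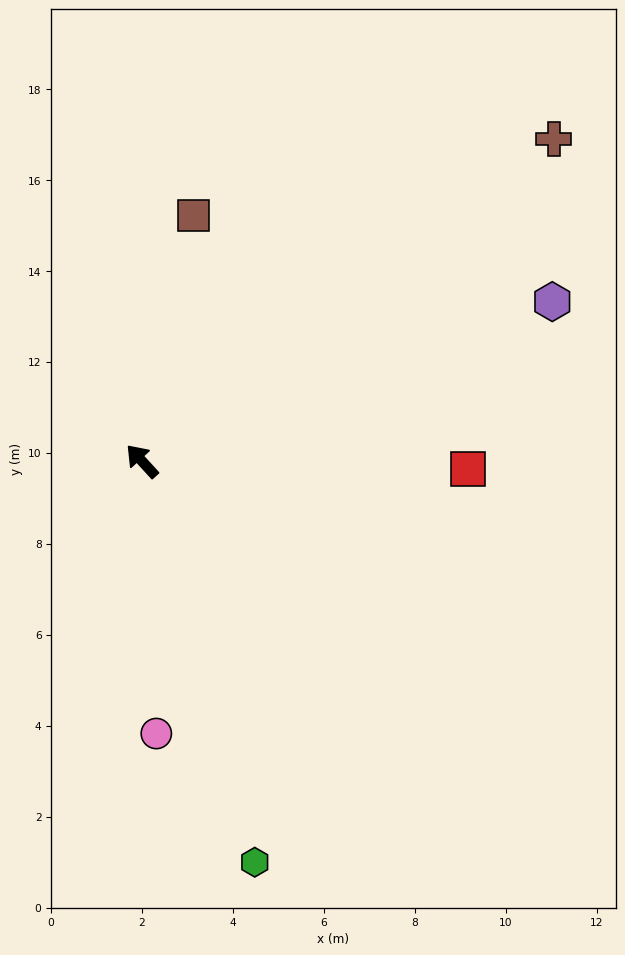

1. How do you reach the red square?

turn right 134°, forward 7.2 m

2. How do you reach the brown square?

turn right 54°, forward 5.5 m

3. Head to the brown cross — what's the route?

turn right 94°, forward 11.5 m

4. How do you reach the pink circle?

turn left 141°, forward 6.0 m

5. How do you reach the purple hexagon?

turn right 111°, forward 9.7 m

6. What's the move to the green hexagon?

turn left 153°, forward 9.2 m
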